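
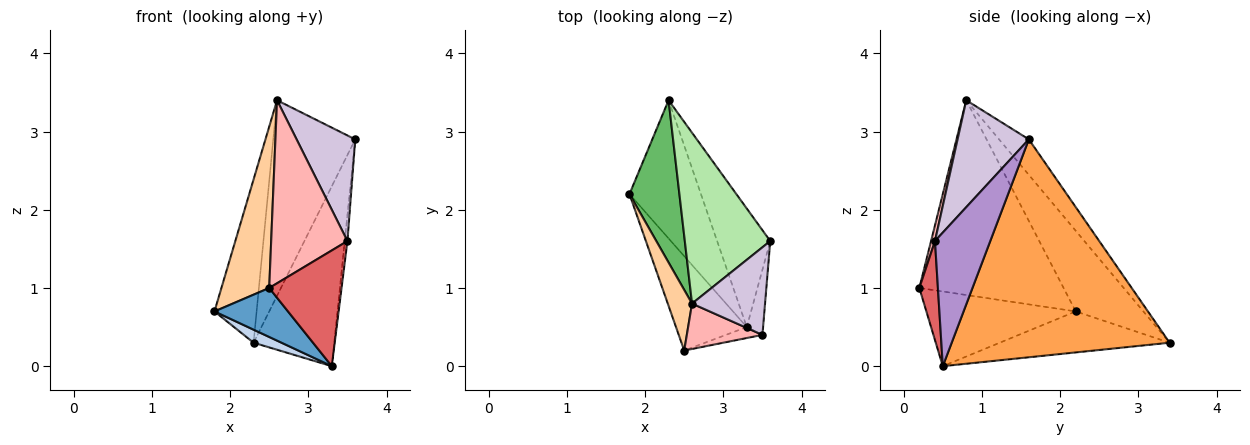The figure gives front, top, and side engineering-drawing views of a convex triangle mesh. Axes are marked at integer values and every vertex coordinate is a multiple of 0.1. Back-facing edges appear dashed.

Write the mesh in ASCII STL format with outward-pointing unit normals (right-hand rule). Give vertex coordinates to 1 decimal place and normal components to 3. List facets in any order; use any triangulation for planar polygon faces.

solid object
 facet normal -0.684 -0.336 -0.648
  outer loop
   vertex 3.3 0.5 0.0
   vertex 2.5 0.2 1.0
   vertex 1.8 2.2 0.7
  endloop
 endfacet
 facet normal -0.496 -0.082 -0.865
  outer loop
   vertex 2.3 3.4 0.3
   vertex 3.3 0.5 0.0
   vertex 1.8 2.2 0.7
  endloop
 endfacet
 facet normal 0.914 0.338 -0.223
  outer loop
   vertex 2.3 3.4 0.3
   vertex 3.6 1.6 2.9
   vertex 3.3 0.5 0.0
  endloop
 endfacet
 facet normal -0.943 -0.312 0.117
  outer loop
   vertex 2.6 0.8 3.4
   vertex 1.8 2.2 0.7
   vertex 2.5 0.2 1.0
  endloop
 endfacet
 facet normal -0.751 0.468 0.465
  outer loop
   vertex 2.6 0.8 3.4
   vertex 2.3 3.4 0.3
   vertex 1.8 2.2 0.7
  endloop
 endfacet
 facet normal -0.264 0.726 0.635
  outer loop
   vertex 2.6 0.8 3.4
   vertex 3.6 1.6 2.9
   vertex 2.3 3.4 0.3
  endloop
 endfacet
 facet normal 0.248 -0.965 -0.091
  outer loop
   vertex 3.5 0.4 1.6
   vertex 2.5 0.2 1.0
   vertex 3.3 0.5 0.0
  endloop
 endfacet
 facet normal 0.050 -0.969 0.240
  outer loop
   vertex 3.5 0.4 1.6
   vertex 2.6 0.8 3.4
   vertex 2.5 0.2 1.0
  endloop
 endfacet
 facet normal 0.991 0.048 -0.121
  outer loop
   vertex 3.5 0.4 1.6
   vertex 3.3 0.5 0.0
   vertex 3.6 1.6 2.9
  endloop
 endfacet
 facet normal 0.683 -0.562 0.466
  outer loop
   vertex 3.5 0.4 1.6
   vertex 3.6 1.6 2.9
   vertex 2.6 0.8 3.4
  endloop
 endfacet
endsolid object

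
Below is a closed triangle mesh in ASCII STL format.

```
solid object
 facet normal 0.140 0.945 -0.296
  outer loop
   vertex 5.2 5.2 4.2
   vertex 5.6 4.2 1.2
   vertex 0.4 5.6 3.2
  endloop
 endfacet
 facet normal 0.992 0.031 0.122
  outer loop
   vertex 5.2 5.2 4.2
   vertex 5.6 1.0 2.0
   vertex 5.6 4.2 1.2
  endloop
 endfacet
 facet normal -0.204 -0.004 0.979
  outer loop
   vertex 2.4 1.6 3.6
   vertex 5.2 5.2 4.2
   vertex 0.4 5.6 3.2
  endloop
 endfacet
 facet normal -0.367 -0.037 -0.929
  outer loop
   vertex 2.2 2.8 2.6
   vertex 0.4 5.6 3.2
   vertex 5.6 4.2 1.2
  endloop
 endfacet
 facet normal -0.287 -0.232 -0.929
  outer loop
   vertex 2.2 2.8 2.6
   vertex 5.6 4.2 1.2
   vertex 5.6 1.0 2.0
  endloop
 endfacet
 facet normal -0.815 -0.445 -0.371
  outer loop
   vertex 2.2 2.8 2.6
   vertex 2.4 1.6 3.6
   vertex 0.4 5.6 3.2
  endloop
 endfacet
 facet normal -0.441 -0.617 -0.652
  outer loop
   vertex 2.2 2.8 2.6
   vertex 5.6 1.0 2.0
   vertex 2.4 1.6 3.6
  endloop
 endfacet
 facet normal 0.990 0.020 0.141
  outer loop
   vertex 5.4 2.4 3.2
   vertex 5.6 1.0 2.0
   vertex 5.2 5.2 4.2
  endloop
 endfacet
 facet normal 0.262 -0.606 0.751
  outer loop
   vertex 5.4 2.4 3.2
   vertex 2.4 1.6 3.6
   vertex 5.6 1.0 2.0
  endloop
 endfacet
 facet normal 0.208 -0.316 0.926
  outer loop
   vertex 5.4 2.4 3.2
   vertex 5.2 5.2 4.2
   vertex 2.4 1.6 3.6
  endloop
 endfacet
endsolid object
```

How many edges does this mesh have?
15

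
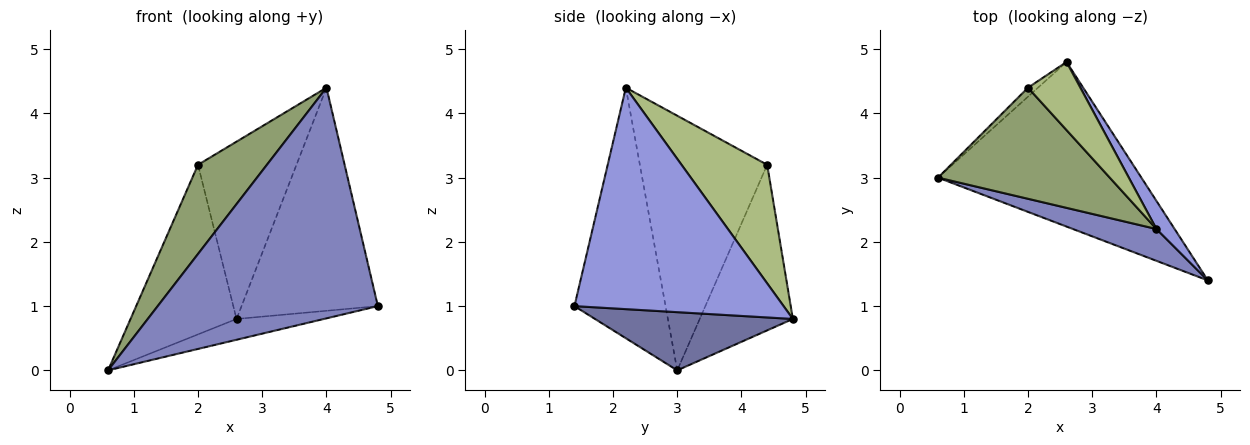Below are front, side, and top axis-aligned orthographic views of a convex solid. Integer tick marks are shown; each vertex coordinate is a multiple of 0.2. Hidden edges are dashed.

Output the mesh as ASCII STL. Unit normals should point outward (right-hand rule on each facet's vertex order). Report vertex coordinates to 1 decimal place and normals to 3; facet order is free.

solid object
 facet normal 0.273 0.121 -0.954
  outer loop
   vertex 2.6 4.8 0.8
   vertex 4.8 1.4 1.0
   vertex 0.6 3.0 0.0
  endloop
 endfacet
 facet normal -0.379 -0.917 0.126
  outer loop
   vertex 4.0 2.2 4.4
   vertex 0.6 3.0 0.0
   vertex 4.8 1.4 1.0
  endloop
 endfacet
 facet normal 0.836 0.545 0.068
  outer loop
   vertex 4.0 2.2 4.4
   vertex 4.8 1.4 1.0
   vertex 2.6 4.8 0.8
  endloop
 endfacet
 facet normal -0.660 0.751 -0.040
  outer loop
   vertex 2.0 4.4 3.2
   vertex 2.6 4.8 0.8
   vertex 0.6 3.0 0.0
  endloop
 endfacet
 facet normal -0.756 -0.409 0.510
  outer loop
   vertex 2.0 4.4 3.2
   vertex 0.6 3.0 0.0
   vertex 4.0 2.2 4.4
  endloop
 endfacet
 facet normal 0.630 0.725 0.278
  outer loop
   vertex 2.0 4.4 3.2
   vertex 4.0 2.2 4.4
   vertex 2.6 4.8 0.8
  endloop
 endfacet
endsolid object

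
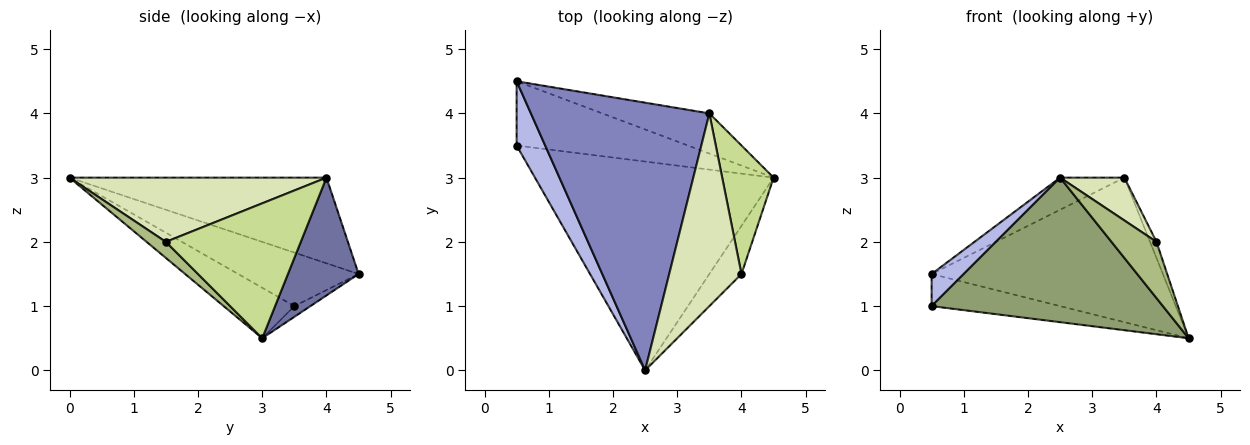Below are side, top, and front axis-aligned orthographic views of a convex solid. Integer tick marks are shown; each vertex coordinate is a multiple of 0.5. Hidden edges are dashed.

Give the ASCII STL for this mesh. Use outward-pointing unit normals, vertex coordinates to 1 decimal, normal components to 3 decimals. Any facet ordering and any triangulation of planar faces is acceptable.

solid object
 facet normal 0.282 0.924 -0.257
  outer loop
   vertex 3.5 4.0 3.0
   vertex 4.5 3.0 0.5
   vertex 0.5 4.5 1.5
  endloop
 endfacet
 facet normal -0.430 0.108 0.896
  outer loop
   vertex 3.5 4.0 3.0
   vertex 0.5 4.5 1.5
   vertex 2.5 0.0 3.0
  endloop
 endfacet
 facet normal -0.056 0.447 -0.893
  outer loop
   vertex 0.5 3.5 1.0
   vertex 0.5 4.5 1.5
   vertex 4.5 3.0 0.5
  endloop
 endfacet
 facet normal -0.859 -0.229 0.458
  outer loop
   vertex 0.5 3.5 1.0
   vertex 2.5 0.0 3.0
   vertex 0.5 4.5 1.5
  endloop
 endfacet
 facet normal -0.171 -0.561 -0.810
  outer loop
   vertex 0.5 3.5 1.0
   vertex 4.5 3.0 0.5
   vertex 2.5 0.0 3.0
  endloop
 endfacet
 facet normal 0.309 -0.722 -0.619
  outer loop
   vertex 4.0 1.5 2.0
   vertex 2.5 0.0 3.0
   vertex 4.5 3.0 0.5
  endloop
 endfacet
 facet normal 0.934 0.044 0.356
  outer loop
   vertex 4.0 1.5 2.0
   vertex 4.5 3.0 0.5
   vertex 3.5 4.0 3.0
  endloop
 endfacet
 facet normal 0.655 -0.164 0.737
  outer loop
   vertex 4.0 1.5 2.0
   vertex 3.5 4.0 3.0
   vertex 2.5 0.0 3.0
  endloop
 endfacet
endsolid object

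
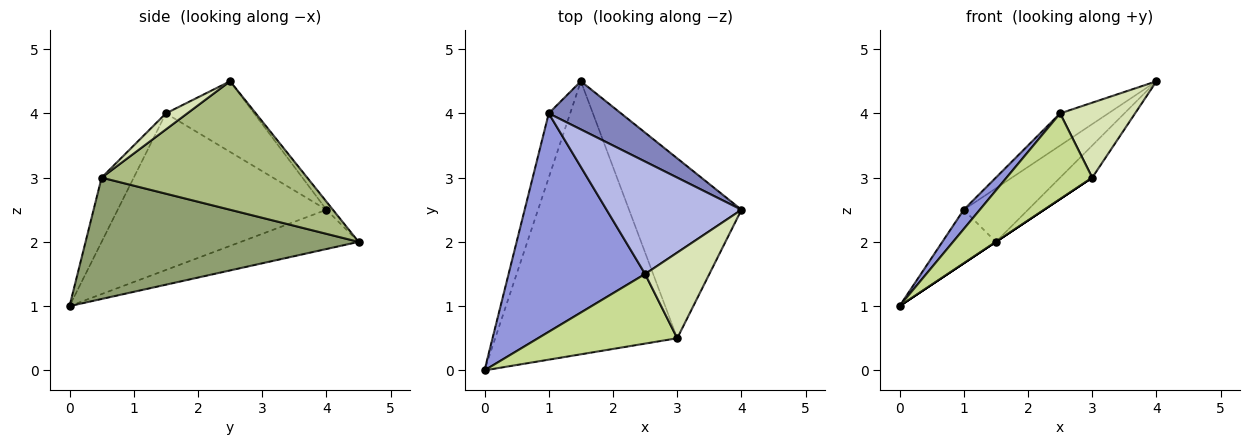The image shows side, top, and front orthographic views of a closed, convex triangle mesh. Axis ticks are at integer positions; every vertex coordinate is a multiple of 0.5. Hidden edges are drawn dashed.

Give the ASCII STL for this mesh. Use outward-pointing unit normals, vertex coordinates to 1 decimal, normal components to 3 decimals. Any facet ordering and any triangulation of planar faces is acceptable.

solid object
 facet normal -0.815 0.371 -0.445
  outer loop
   vertex 1.0 4.0 2.5
   vertex 1.5 4.5 2.0
   vertex 0.0 0.0 1.0
  endloop
 endfacet
 facet normal -0.074 0.741 0.667
  outer loop
   vertex 1.0 4.0 2.5
   vertex 4.0 2.5 4.5
   vertex 1.5 4.5 2.0
  endloop
 endfacet
 facet normal -0.753 -0.058 0.656
  outer loop
   vertex 2.5 1.5 4.0
   vertex 1.0 4.0 2.5
   vertex 0.0 0.0 1.0
  endloop
 endfacet
 facet normal -0.450 0.245 0.859
  outer loop
   vertex 2.5 1.5 4.0
   vertex 4.0 2.5 4.5
   vertex 1.0 4.0 2.5
  endloop
 endfacet
 facet normal 0.555 0.000 -0.832
  outer loop
   vertex 3.0 0.5 3.0
   vertex 0.0 0.0 1.0
   vertex 1.5 4.5 2.0
  endloop
 endfacet
 facet normal 0.747 0.117 -0.654
  outer loop
   vertex 3.0 0.5 3.0
   vertex 1.5 4.5 2.0
   vertex 4.0 2.5 4.5
  endloop
 endfacet
 facet normal -0.279 -0.745 0.605
  outer loop
   vertex 3.0 0.5 3.0
   vertex 2.5 1.5 4.0
   vertex 0.0 0.0 1.0
  endloop
 endfacet
 facet normal 0.185 -0.647 0.740
  outer loop
   vertex 3.0 0.5 3.0
   vertex 4.0 2.5 4.5
   vertex 2.5 1.5 4.0
  endloop
 endfacet
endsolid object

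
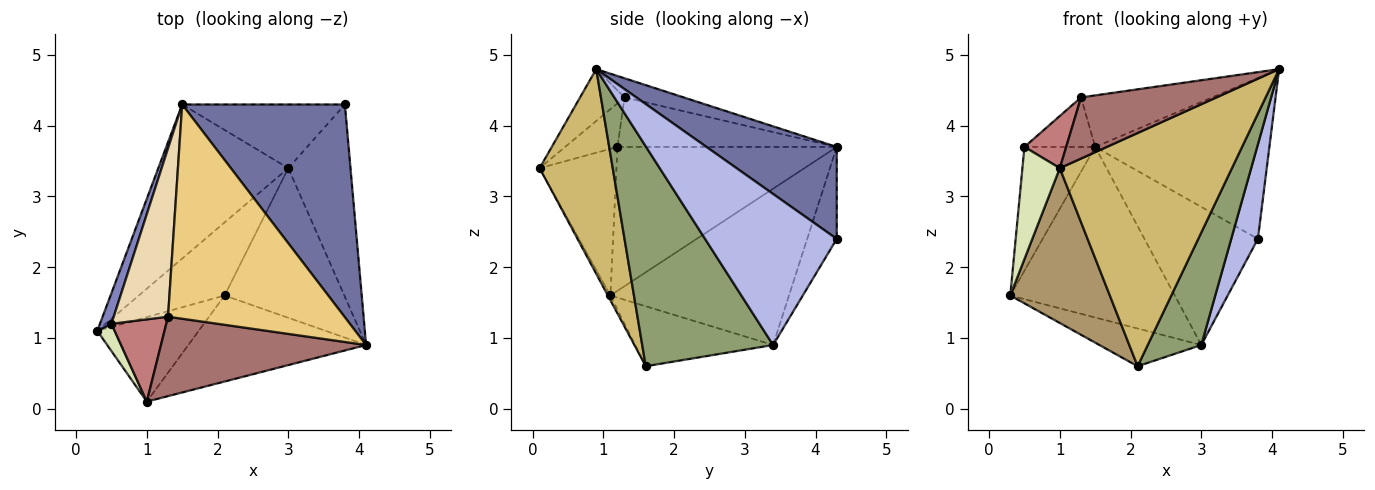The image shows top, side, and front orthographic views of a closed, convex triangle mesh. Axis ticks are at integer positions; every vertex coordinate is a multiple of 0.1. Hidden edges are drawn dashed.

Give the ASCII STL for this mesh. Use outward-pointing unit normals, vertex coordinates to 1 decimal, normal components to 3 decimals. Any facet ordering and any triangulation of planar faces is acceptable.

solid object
 facet normal 0.411 0.550 0.727
  outer loop
   vertex 1.5 4.3 3.7
   vertex 4.1 0.9 4.8
   vertex 3.8 4.3 2.4
  endloop
 endfacet
 facet normal -0.949 0.306 0.076
  outer loop
   vertex 0.5 1.2 3.7
   vertex 1.5 4.3 3.7
   vertex 0.3 1.1 1.6
  endloop
 endfacet
 facet normal -0.230 0.884 -0.407
  outer loop
   vertex 3.0 3.4 0.9
   vertex 1.5 4.3 3.7
   vertex 3.8 4.3 2.4
  endloop
 endfacet
 facet normal 0.909 -0.184 -0.374
  outer loop
   vertex 3.0 3.4 0.9
   vertex 3.8 4.3 2.4
   vertex 4.1 0.9 4.8
  endloop
 endfacet
 facet normal 0.827 -0.338 -0.450
  outer loop
   vertex 3.0 3.4 0.9
   vertex 4.1 0.9 4.8
   vertex 2.1 1.6 0.6
  endloop
 endfacet
 facet normal -0.528 0.390 -0.755
  outer loop
   vertex 3.0 3.4 0.9
   vertex 2.1 1.6 0.6
   vertex 0.3 1.1 1.6
  endloop
 endfacet
 facet normal -0.628 0.578 -0.522
  outer loop
   vertex 3.0 3.4 0.9
   vertex 0.3 1.1 1.6
   vertex 1.5 4.3 3.7
  endloop
 endfacet
 facet normal -0.894 -0.435 0.106
  outer loop
   vertex 1.0 0.1 3.4
   vertex 0.5 1.2 3.7
   vertex 0.3 1.1 1.6
  endloop
 endfacet
 facet normal -0.022 -0.878 -0.479
  outer loop
   vertex 1.0 0.1 3.4
   vertex 0.3 1.1 1.6
   vertex 2.1 1.6 0.6
  endloop
 endfacet
 facet normal 0.370 -0.872 -0.322
  outer loop
   vertex 1.0 0.1 3.4
   vertex 2.1 1.6 0.6
   vertex 4.1 0.9 4.8
  endloop
 endfacet
 facet normal -0.105 0.233 0.967
  outer loop
   vertex 1.3 1.3 4.4
   vertex 4.1 0.9 4.8
   vertex 1.5 4.3 3.7
  endloop
 endfacet
 facet normal -0.658 0.212 0.722
  outer loop
   vertex 1.3 1.3 4.4
   vertex 1.5 4.3 3.7
   vertex 0.5 1.2 3.7
  endloop
 endfacet
 facet normal -0.196 -0.598 0.777
  outer loop
   vertex 1.3 1.3 4.4
   vertex 1.0 0.1 3.4
   vertex 4.1 0.9 4.8
  endloop
 endfacet
 facet normal -0.558 -0.445 0.701
  outer loop
   vertex 1.3 1.3 4.4
   vertex 0.5 1.2 3.7
   vertex 1.0 0.1 3.4
  endloop
 endfacet
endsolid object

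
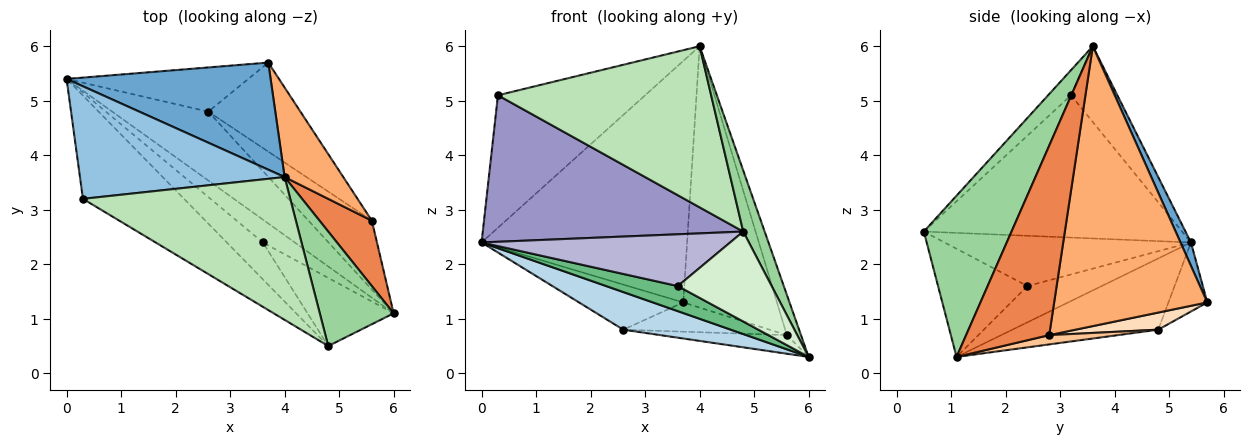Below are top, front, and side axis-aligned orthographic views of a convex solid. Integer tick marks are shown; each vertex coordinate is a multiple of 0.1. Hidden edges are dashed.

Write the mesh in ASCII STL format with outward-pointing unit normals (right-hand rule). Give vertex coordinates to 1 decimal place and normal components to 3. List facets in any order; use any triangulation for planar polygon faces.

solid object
 facet normal 0.046 0.913 0.405
  outer loop
   vertex 4.0 3.6 6.0
   vertex 3.7 5.7 1.3
   vertex 0.0 5.4 2.4
  endloop
 endfacet
 facet normal -0.233 0.741 0.630
  outer loop
   vertex 0.3 3.2 5.1
   vertex 4.0 3.6 6.0
   vertex 0.0 5.4 2.4
  endloop
 endfacet
 facet normal -0.545 -0.402 -0.736
  outer loop
   vertex 2.6 4.8 0.8
   vertex 6.0 1.1 0.3
   vertex 0.0 5.4 2.4
  endloop
 endfacet
 facet normal -0.257 0.690 -0.677
  outer loop
   vertex 2.6 4.8 0.8
   vertex 0.0 5.4 2.4
   vertex 3.7 5.7 1.3
  endloop
 endfacet
 facet normal 0.951 0.162 0.263
  outer loop
   vertex 5.6 2.8 0.7
   vertex 4.0 3.6 6.0
   vertex 6.0 1.1 0.3
  endloop
 endfacet
 facet normal 0.840 0.514 0.176
  outer loop
   vertex 5.6 2.8 0.7
   vertex 3.7 5.7 1.3
   vertex 4.0 3.6 6.0
  endloop
 endfacet
 facet normal 0.140 0.258 -0.956
  outer loop
   vertex 5.6 2.8 0.7
   vertex 6.0 1.1 0.3
   vertex 2.6 4.8 0.8
  endloop
 endfacet
 facet normal 0.174 0.307 -0.936
  outer loop
   vertex 5.6 2.8 0.7
   vertex 2.6 4.8 0.8
   vertex 3.7 5.7 1.3
  endloop
 endfacet
 facet normal -0.608 -0.586 -0.535
  outer loop
   vertex 3.6 2.4 1.6
   vertex 0.0 5.4 2.4
   vertex 6.0 1.1 0.3
  endloop
 endfacet
 facet normal 0.888 -0.217 0.407
  outer loop
   vertex 4.8 0.5 2.6
   vertex 6.0 1.1 0.3
   vertex 4.0 3.6 6.0
  endloop
 endfacet
 facet normal -0.080 -0.746 0.661
  outer loop
   vertex 4.8 0.5 2.6
   vertex 4.0 3.6 6.0
   vertex 0.3 3.2 5.1
  endloop
 endfacet
 facet normal -0.605 -0.635 -0.481
  outer loop
   vertex 4.8 0.5 2.6
   vertex 3.6 2.4 1.6
   vertex 6.0 1.1 0.3
  endloop
 endfacet
 facet normal -0.630 -0.635 -0.447
  outer loop
   vertex 4.8 0.5 2.6
   vertex 0.3 3.2 5.1
   vertex 0.0 5.4 2.4
  endloop
 endfacet
 facet normal -0.628 -0.634 -0.451
  outer loop
   vertex 4.8 0.5 2.6
   vertex 0.0 5.4 2.4
   vertex 3.6 2.4 1.6
  endloop
 endfacet
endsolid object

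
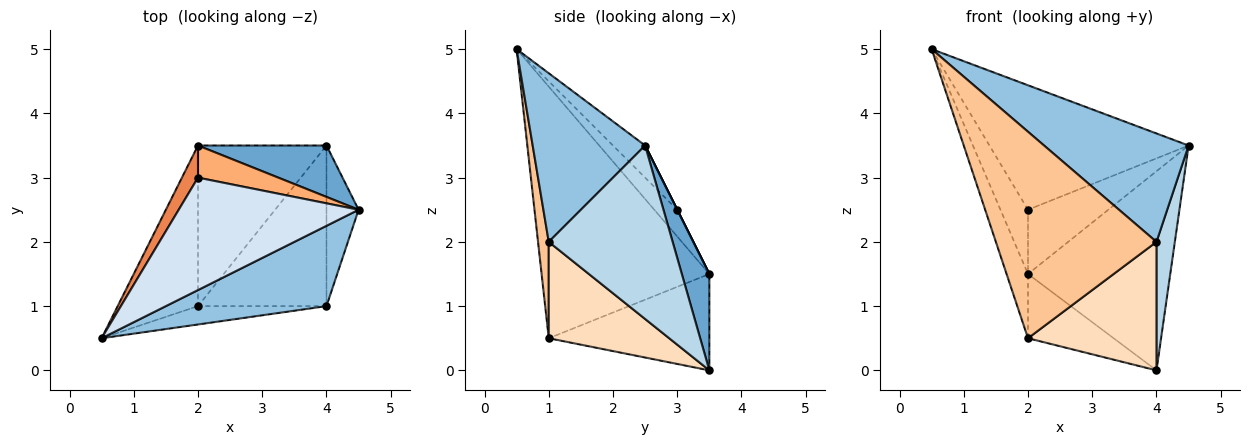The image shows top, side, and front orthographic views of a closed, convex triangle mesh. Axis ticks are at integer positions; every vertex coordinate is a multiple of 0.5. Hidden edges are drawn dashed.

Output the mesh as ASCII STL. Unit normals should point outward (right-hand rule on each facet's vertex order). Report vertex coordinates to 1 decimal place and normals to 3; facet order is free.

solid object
 facet normal 0.184 0.952 0.246
  outer loop
   vertex 4.0 3.5 0.0
   vertex 2.0 3.5 1.5
   vertex 4.5 2.5 3.5
  endloop
 endfacet
 facet normal 0.530 -0.681 0.505
  outer loop
   vertex 4.0 1.0 2.0
   vertex 4.5 2.5 3.5
   vertex 0.5 0.5 5.0
  endloop
 endfacet
 facet normal 0.973 -0.144 -0.180
  outer loop
   vertex 4.0 1.0 2.0
   vertex 4.0 3.5 0.0
   vertex 4.5 2.5 3.5
  endloop
 endfacet
 facet normal -0.119 0.737 0.666
  outer loop
   vertex 2.0 3.0 2.5
   vertex 0.5 0.5 5.0
   vertex 4.5 2.5 3.5
  endloop
 endfacet
 facet normal -0.598 0.717 0.359
  outer loop
   vertex 2.0 3.0 2.5
   vertex 2.0 3.5 1.5
   vertex 0.5 0.5 5.0
  endloop
 endfacet
 facet normal 0.000 0.894 0.447
  outer loop
   vertex 2.0 3.0 2.5
   vertex 4.5 2.5 3.5
   vertex 2.0 3.5 1.5
  endloop
 endfacet
 facet normal 0.066 -0.994 -0.088
  outer loop
   vertex 2.0 1.0 0.5
   vertex 4.0 1.0 2.0
   vertex 0.5 0.5 5.0
  endloop
 endfacet
 facet normal 0.505 -0.539 -0.674
  outer loop
   vertex 2.0 1.0 0.5
   vertex 4.0 3.5 0.0
   vertex 4.0 1.0 2.0
  endloop
 endfacet
 facet normal -0.946 0.121 -0.302
  outer loop
   vertex 2.0 1.0 0.5
   vertex 0.5 0.5 5.0
   vertex 2.0 3.5 1.5
  endloop
 endfacet
 facet normal -0.571 0.305 -0.762
  outer loop
   vertex 2.0 1.0 0.5
   vertex 2.0 3.5 1.5
   vertex 4.0 3.5 0.0
  endloop
 endfacet
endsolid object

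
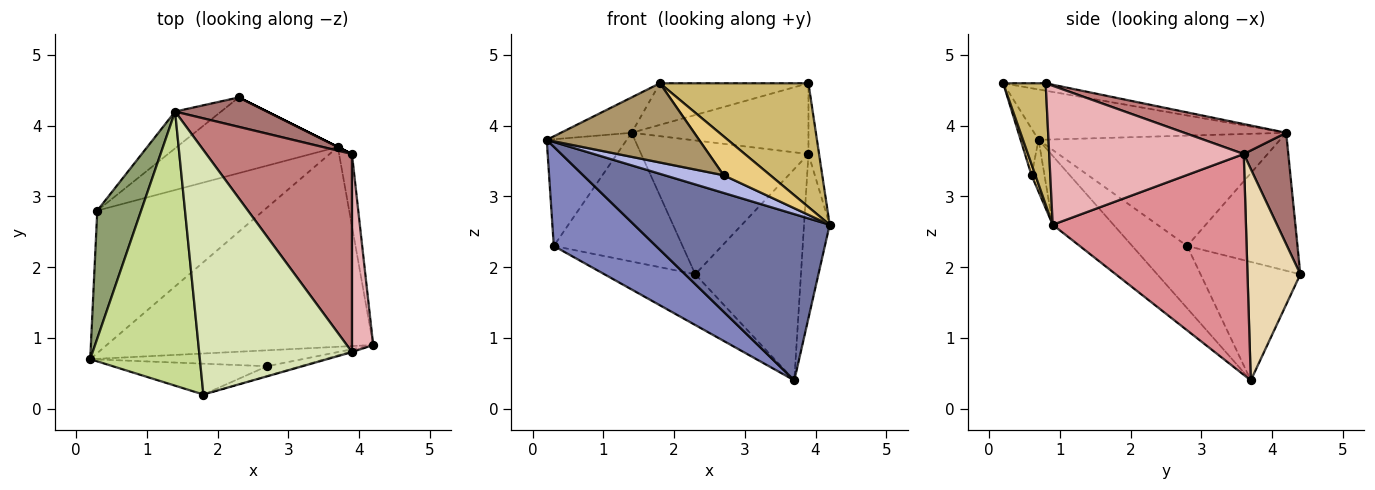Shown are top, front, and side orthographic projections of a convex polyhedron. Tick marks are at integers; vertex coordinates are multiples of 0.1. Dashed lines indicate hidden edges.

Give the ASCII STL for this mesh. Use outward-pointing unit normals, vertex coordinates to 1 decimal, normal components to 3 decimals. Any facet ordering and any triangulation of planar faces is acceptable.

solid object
 facet normal -0.195 -0.627 -0.754
  outer loop
   vertex 3.7 3.7 0.4
   vertex 4.2 0.9 2.6
   vertex 0.2 0.7 3.8
  endloop
 endfacet
 facet normal -0.294 -0.546 -0.784
  outer loop
   vertex 0.3 2.8 2.3
   vertex 3.7 3.7 0.4
   vertex 0.2 0.7 3.8
  endloop
 endfacet
 facet normal -0.522 0.475 -0.709
  outer loop
   vertex 0.3 2.8 2.3
   vertex 2.3 4.4 1.9
   vertex 3.7 3.7 0.4
  endloop
 endfacet
 facet normal -0.161 -0.734 -0.660
  outer loop
   vertex 2.7 0.6 3.3
   vertex 0.2 0.7 3.8
   vertex 4.2 0.9 2.6
  endloop
 endfacet
 facet normal -0.888 0.294 0.353
  outer loop
   vertex 1.4 4.2 3.9
   vertex 0.3 2.8 2.3
   vertex 0.2 0.7 3.8
  endloop
 endfacet
 facet normal -0.636 0.742 -0.212
  outer loop
   vertex 1.4 4.2 3.9
   vertex 2.3 4.4 1.9
   vertex 0.3 2.8 2.3
  endloop
 endfacet
 facet normal -0.415 0.116 0.902
  outer loop
   vertex 1.8 0.2 4.6
   vertex 1.4 4.2 3.9
   vertex 0.2 0.7 3.8
  endloop
 endfacet
 facet normal -0.048 0.168 0.985
  outer loop
   vertex 1.8 0.2 4.6
   vertex 3.9 0.8 4.6
   vertex 1.4 4.2 3.9
  endloop
 endfacet
 facet normal -0.109 -0.926 -0.361
  outer loop
   vertex 1.8 0.2 4.6
   vertex 0.2 0.7 3.8
   vertex 2.7 0.6 3.3
  endloop
 endfacet
 facet normal 0.275 -0.962 -0.007
  outer loop
   vertex 1.8 0.2 4.6
   vertex 4.2 0.9 2.6
   vertex 3.9 0.8 4.6
  endloop
 endfacet
 facet normal 0.081 -0.967 -0.242
  outer loop
   vertex 1.8 0.2 4.6
   vertex 2.7 0.6 3.3
   vertex 4.2 0.9 2.6
  endloop
 endfacet
 facet normal 0.447 0.894 0.000
  outer loop
   vertex 3.9 3.6 3.6
   vertex 3.7 3.7 0.4
   vertex 2.3 4.4 1.9
  endloop
 endfacet
 facet normal 0.252 0.945 0.208
  outer loop
   vertex 3.9 3.6 3.6
   vertex 2.3 4.4 1.9
   vertex 1.4 4.2 3.9
  endloop
 endfacet
 facet normal 0.190 0.330 0.925
  outer loop
   vertex 3.9 3.6 3.6
   vertex 1.4 4.2 3.9
   vertex 3.9 0.8 4.6
  endloop
 endfacet
 facet normal 0.990 0.131 -0.058
  outer loop
   vertex 3.9 3.6 3.6
   vertex 4.2 0.9 2.6
   vertex 3.7 3.7 0.4
  endloop
 endfacet
 facet normal 0.987 0.054 0.151
  outer loop
   vertex 3.9 3.6 3.6
   vertex 3.9 0.8 4.6
   vertex 4.2 0.9 2.6
  endloop
 endfacet
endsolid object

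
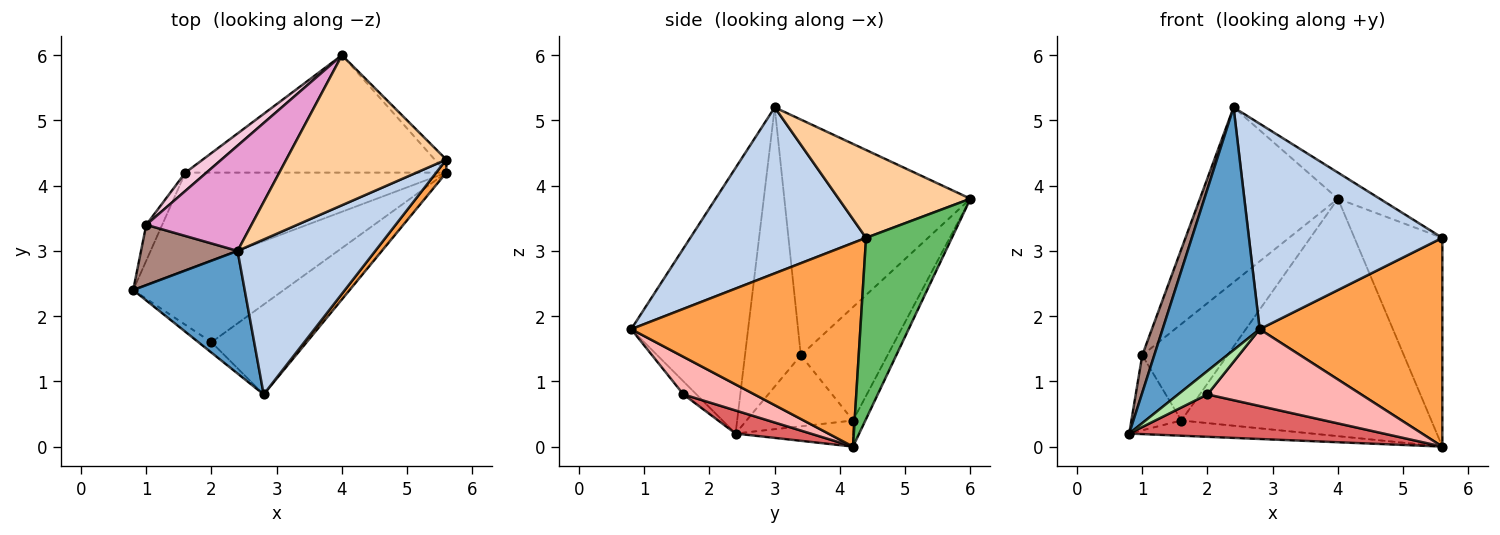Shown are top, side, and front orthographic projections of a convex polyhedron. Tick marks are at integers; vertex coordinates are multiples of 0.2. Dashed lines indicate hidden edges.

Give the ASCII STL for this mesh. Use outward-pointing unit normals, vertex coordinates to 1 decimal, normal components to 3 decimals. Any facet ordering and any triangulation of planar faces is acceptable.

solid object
 facet normal -0.732 -0.608 0.307
  outer loop
   vertex 2.4 3.0 5.2
   vertex 0.8 2.4 0.2
   vertex 2.8 0.8 1.8
  endloop
 endfacet
 facet normal 0.587 -0.646 0.487
  outer loop
   vertex 2.4 3.0 5.2
   vertex 2.8 0.8 1.8
   vertex 5.6 4.4 3.2
  endloop
 endfacet
 facet normal 0.781 -0.623 0.039
  outer loop
   vertex 5.6 4.2 0.0
   vertex 5.6 4.4 3.2
   vertex 2.8 0.8 1.8
  endloop
 endfacet
 facet normal 0.476 0.151 0.867
  outer loop
   vertex 4.0 6.0 3.8
   vertex 2.4 3.0 5.2
   vertex 5.6 4.4 3.2
  endloop
 endfacet
 facet normal 0.698 0.715 -0.045
  outer loop
   vertex 4.0 6.0 3.8
   vertex 5.6 4.4 3.2
   vertex 5.6 4.2 0.0
  endloop
 endfacet
 facet normal -0.376 -0.847 -0.376
  outer loop
   vertex 2.0 1.6 0.8
   vertex 2.8 0.8 1.8
   vertex 0.8 2.4 0.2
  endloop
 endfacet
 facet normal 0.135 -0.457 -0.879
  outer loop
   vertex 2.0 1.6 0.8
   vertex 0.8 2.4 0.2
   vertex 5.6 4.2 0.0
  endloop
 endfacet
 facet normal 0.288 -0.622 -0.728
  outer loop
   vertex 2.0 1.6 0.8
   vertex 5.6 4.2 0.0
   vertex 2.8 0.8 1.8
  endloop
 endfacet
 facet normal -0.098 0.153 -0.983
  outer loop
   vertex 1.6 4.2 0.4
   vertex 5.6 4.2 0.0
   vertex 0.8 2.4 0.2
  endloop
 endfacet
 facet normal -0.044 0.896 -0.443
  outer loop
   vertex 1.6 4.2 0.4
   vertex 4.0 6.0 3.8
   vertex 5.6 4.2 0.0
  endloop
 endfacet
 facet normal -0.926 -0.199 0.320
  outer loop
   vertex 1.0 3.4 1.4
   vertex 0.8 2.4 0.2
   vertex 2.4 3.0 5.2
  endloop
 endfacet
 facet normal -0.887 0.416 -0.199
  outer loop
   vertex 1.0 3.4 1.4
   vertex 1.6 4.2 0.4
   vertex 0.8 2.4 0.2
  endloop
 endfacet
 facet normal -0.756 0.561 0.338
  outer loop
   vertex 1.0 3.4 1.4
   vertex 2.4 3.0 5.2
   vertex 4.0 6.0 3.8
  endloop
 endfacet
 facet normal -0.707 0.695 0.131
  outer loop
   vertex 1.0 3.4 1.4
   vertex 4.0 6.0 3.8
   vertex 1.6 4.2 0.4
  endloop
 endfacet
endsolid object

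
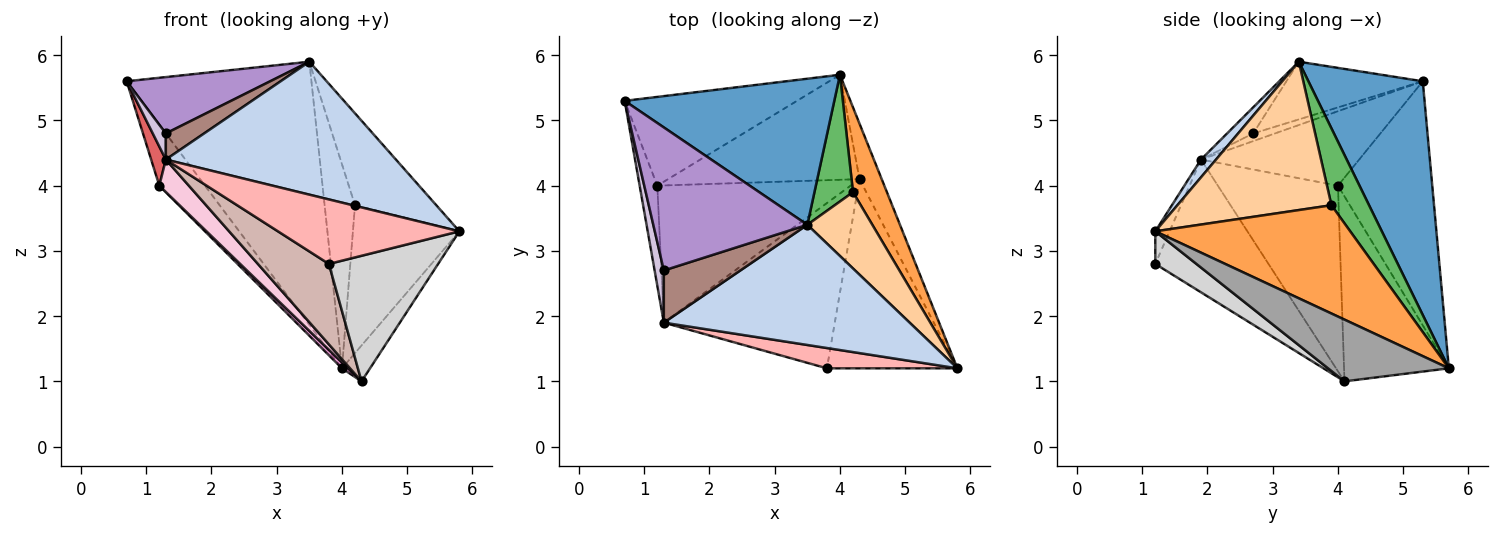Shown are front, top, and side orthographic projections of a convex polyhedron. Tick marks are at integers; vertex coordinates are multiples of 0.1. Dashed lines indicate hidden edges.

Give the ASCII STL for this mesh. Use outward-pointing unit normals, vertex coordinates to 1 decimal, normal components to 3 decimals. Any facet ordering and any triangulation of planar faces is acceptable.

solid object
 facet normal 0.476 0.769 0.427
  outer loop
   vertex 3.5 3.4 5.9
   vertex 4.0 5.7 1.2
   vertex 0.7 5.3 5.6
  endloop
 endfacet
 facet normal 0.048 -0.741 0.670
  outer loop
   vertex 1.3 1.9 4.4
   vertex 5.8 1.2 3.3
   vertex 3.5 3.4 5.9
  endloop
 endfacet
 facet normal 0.846 0.462 0.265
  outer loop
   vertex 4.2 3.9 3.7
   vertex 5.8 1.2 3.3
   vertex 4.0 5.7 1.2
  endloop
 endfacet
 facet normal 0.825 0.435 0.361
  outer loop
   vertex 4.2 3.9 3.7
   vertex 3.5 3.4 5.9
   vertex 5.8 1.2 3.3
  endloop
 endfacet
 facet normal 0.725 0.586 0.364
  outer loop
   vertex 4.2 3.9 3.7
   vertex 4.0 5.7 1.2
   vertex 3.5 3.4 5.9
  endloop
 endfacet
 facet normal -0.760 0.368 -0.536
  outer loop
   vertex 1.2 4.0 4.0
   vertex 0.7 5.3 5.6
   vertex 4.0 5.7 1.2
  endloop
 endfacet
 facet normal -0.969 -0.090 -0.230
  outer loop
   vertex 1.2 4.0 4.0
   vertex 1.3 1.9 4.4
   vertex 0.7 5.3 5.6
  endloop
 endfacet
 facet normal -0.075 -0.951 0.299
  outer loop
   vertex 3.8 1.2 2.8
   vertex 5.8 1.2 3.3
   vertex 1.3 1.9 4.4
  endloop
 endfacet
 facet normal -0.329 -0.346 0.879
  outer loop
   vertex 1.3 2.7 4.8
   vertex 3.5 3.4 5.9
   vertex 0.7 5.3 5.6
  endloop
 endfacet
 facet normal -0.598 -0.359 0.717
  outer loop
   vertex 1.3 2.7 4.8
   vertex 0.7 5.3 5.6
   vertex 1.3 1.9 4.4
  endloop
 endfacet
 facet normal -0.292 -0.428 0.856
  outer loop
   vertex 1.3 2.7 4.8
   vertex 1.3 1.9 4.4
   vertex 3.5 3.4 5.9
  endloop
 endfacet
 facet normal -0.572 -0.359 -0.737
  outer loop
   vertex 4.3 4.1 1.0
   vertex 3.8 1.2 2.8
   vertex 1.3 1.9 4.4
  endloop
 endfacet
 facet normal -0.694 -0.040 -0.719
  outer loop
   vertex 4.3 4.1 1.0
   vertex 1.2 4.0 4.0
   vertex 4.0 5.7 1.2
  endloop
 endfacet
 facet normal -0.683 -0.168 -0.711
  outer loop
   vertex 4.3 4.1 1.0
   vertex 1.3 1.9 4.4
   vertex 1.2 4.0 4.0
  endloop
 endfacet
 facet normal 0.919 0.214 -0.330
  outer loop
   vertex 4.3 4.1 1.0
   vertex 4.0 5.7 1.2
   vertex 5.8 1.2 3.3
  endloop
 endfacet
 facet normal 0.204 -0.541 -0.816
  outer loop
   vertex 4.3 4.1 1.0
   vertex 5.8 1.2 3.3
   vertex 3.8 1.2 2.8
  endloop
 endfacet
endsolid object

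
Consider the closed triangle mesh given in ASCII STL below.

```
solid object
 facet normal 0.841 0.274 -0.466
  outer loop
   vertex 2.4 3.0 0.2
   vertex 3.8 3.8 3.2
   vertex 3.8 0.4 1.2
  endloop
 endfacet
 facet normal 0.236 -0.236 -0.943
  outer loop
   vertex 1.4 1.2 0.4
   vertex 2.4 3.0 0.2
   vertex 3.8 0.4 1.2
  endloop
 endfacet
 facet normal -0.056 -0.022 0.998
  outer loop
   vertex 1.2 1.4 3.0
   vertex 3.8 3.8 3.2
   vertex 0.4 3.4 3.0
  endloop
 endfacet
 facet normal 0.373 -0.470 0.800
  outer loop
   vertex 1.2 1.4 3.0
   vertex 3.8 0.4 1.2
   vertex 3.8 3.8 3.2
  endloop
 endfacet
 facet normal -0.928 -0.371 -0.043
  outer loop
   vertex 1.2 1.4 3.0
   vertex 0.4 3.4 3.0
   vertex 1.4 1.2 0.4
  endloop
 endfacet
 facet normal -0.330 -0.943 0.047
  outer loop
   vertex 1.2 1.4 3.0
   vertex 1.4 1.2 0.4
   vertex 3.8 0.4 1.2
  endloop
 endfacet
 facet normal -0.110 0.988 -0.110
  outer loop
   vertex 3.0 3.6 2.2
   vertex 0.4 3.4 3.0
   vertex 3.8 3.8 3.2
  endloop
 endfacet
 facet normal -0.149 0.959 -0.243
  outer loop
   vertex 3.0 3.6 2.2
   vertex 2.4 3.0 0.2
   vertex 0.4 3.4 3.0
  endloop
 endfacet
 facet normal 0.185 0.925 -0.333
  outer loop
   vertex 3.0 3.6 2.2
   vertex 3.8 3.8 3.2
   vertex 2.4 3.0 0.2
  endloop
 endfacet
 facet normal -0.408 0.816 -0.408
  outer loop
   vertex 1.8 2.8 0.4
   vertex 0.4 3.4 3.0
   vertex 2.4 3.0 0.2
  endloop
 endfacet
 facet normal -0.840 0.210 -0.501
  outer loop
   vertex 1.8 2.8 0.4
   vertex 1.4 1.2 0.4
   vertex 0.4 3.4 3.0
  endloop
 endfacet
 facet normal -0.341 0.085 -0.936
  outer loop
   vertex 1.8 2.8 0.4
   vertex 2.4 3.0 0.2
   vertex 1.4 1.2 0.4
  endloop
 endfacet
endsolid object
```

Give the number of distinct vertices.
8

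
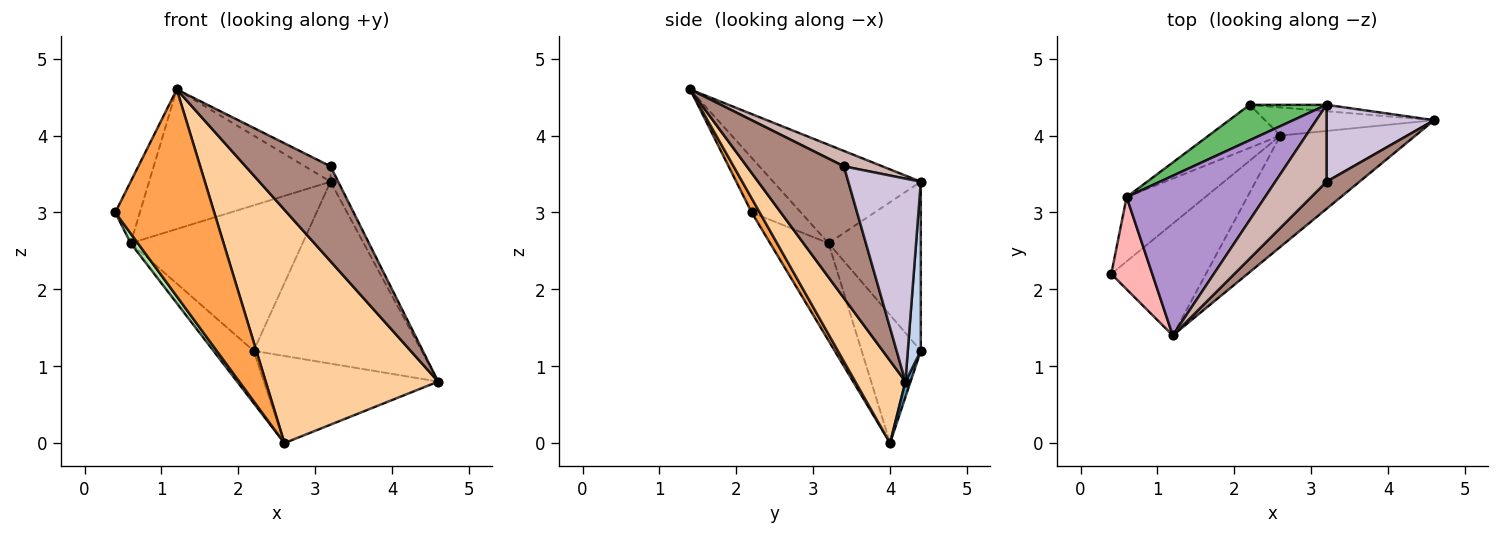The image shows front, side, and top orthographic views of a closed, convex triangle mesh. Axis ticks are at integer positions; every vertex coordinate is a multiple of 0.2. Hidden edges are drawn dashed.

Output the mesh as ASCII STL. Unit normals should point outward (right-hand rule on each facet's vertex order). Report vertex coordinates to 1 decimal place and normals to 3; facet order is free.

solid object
 facet normal 0.028 0.951 -0.308
  outer loop
   vertex 2.6 4.0 0.0
   vertex 2.2 4.4 1.2
   vertex 4.6 4.2 0.8
  endloop
 endfacet
 facet normal 0.077 0.996 -0.035
  outer loop
   vertex 3.2 4.4 3.4
   vertex 4.6 4.2 0.8
   vertex 2.2 4.4 1.2
  endloop
 endfacet
 facet normal 0.071 -0.877 -0.474
  outer loop
   vertex 1.2 1.4 4.6
   vertex 0.4 2.2 3.0
   vertex 2.6 4.0 0.0
  endloop
 endfacet
 facet normal 0.254 -0.873 -0.416
  outer loop
   vertex 1.2 1.4 4.6
   vertex 2.6 4.0 0.0
   vertex 4.6 4.2 0.8
  endloop
 endfacet
 facet normal -0.462 0.861 0.210
  outer loop
   vertex 0.6 3.2 2.6
   vertex 3.2 4.4 3.4
   vertex 2.2 4.4 1.2
  endloop
 endfacet
 facet normal -0.775 -0.095 -0.625
  outer loop
   vertex 0.6 3.2 2.6
   vertex 2.6 4.0 0.0
   vertex 0.4 2.2 3.0
  endloop
 endfacet
 facet normal -0.750 0.510 -0.420
  outer loop
   vertex 0.6 3.2 2.6
   vertex 2.2 4.4 1.2
   vertex 2.6 4.0 0.0
  endloop
 endfacet
 facet normal -0.743 0.371 0.557
  outer loop
   vertex 0.6 3.2 2.6
   vertex 0.4 2.2 3.0
   vertex 1.2 1.4 4.6
  endloop
 endfacet
 facet normal -0.472 0.580 0.664
  outer loop
   vertex 0.6 3.2 2.6
   vertex 1.2 1.4 4.6
   vertex 3.2 4.4 3.4
  endloop
 endfacet
 facet normal 0.880 0.093 0.466
  outer loop
   vertex 3.2 3.4 3.6
   vertex 4.6 4.2 0.8
   vertex 3.2 4.4 3.4
  endloop
 endfacet
 facet normal 0.740 -0.647 0.185
  outer loop
   vertex 3.2 3.4 3.6
   vertex 1.2 1.4 4.6
   vertex 4.6 4.2 0.8
  endloop
 endfacet
 facet normal 0.282 0.188 0.941
  outer loop
   vertex 3.2 3.4 3.6
   vertex 3.2 4.4 3.4
   vertex 1.2 1.4 4.6
  endloop
 endfacet
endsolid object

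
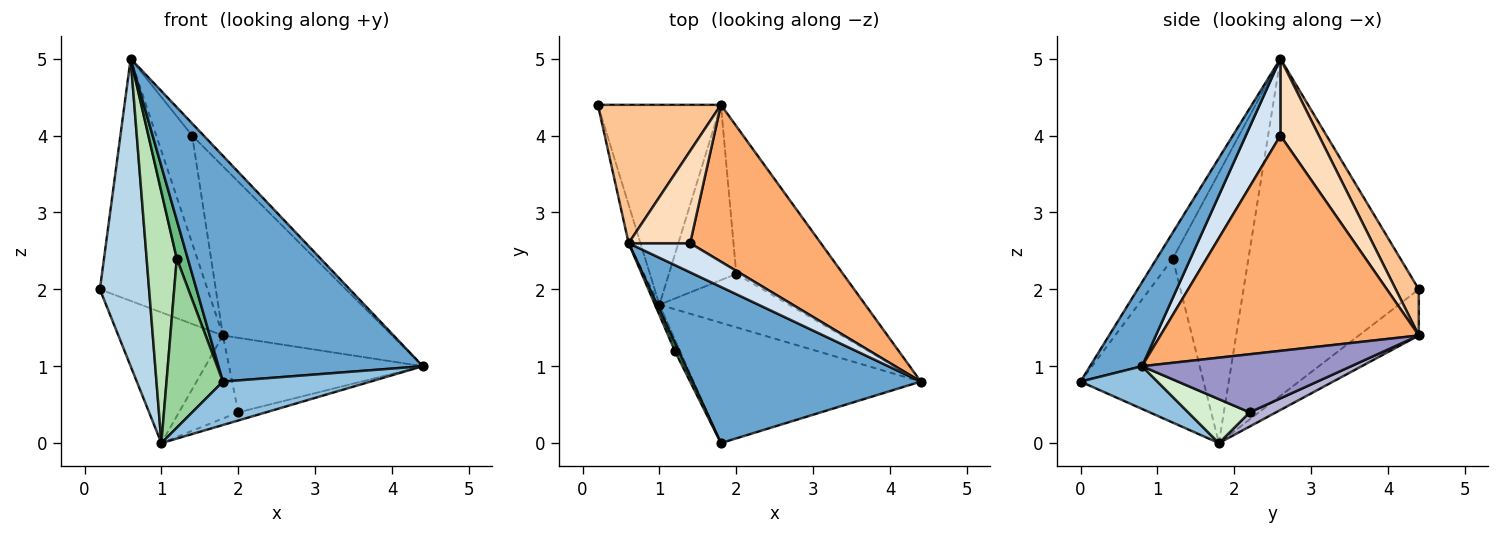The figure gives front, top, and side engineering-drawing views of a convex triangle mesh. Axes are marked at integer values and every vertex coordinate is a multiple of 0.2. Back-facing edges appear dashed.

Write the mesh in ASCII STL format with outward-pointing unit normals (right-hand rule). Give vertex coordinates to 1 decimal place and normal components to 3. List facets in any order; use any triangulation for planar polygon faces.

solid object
 facet normal 0.205 -0.805 0.557
  outer loop
   vertex 0.6 2.6 5.0
   vertex 1.8 0.0 0.8
   vertex 4.4 0.8 1.0
  endloop
 endfacet
 facet normal 0.174 -0.334 -0.926
  outer loop
   vertex 1.0 1.8 0.0
   vertex 4.4 0.8 1.0
   vertex 1.8 0.0 0.8
  endloop
 endfacet
 facet normal -0.962 -0.270 -0.034
  outer loop
   vertex 1.0 1.8 0.0
   vertex 0.6 2.6 5.0
   vertex 0.2 4.4 2.0
  endloop
 endfacet
 facet normal 0.756 0.252 0.605
  outer loop
   vertex 1.4 2.6 4.0
   vertex 0.6 2.6 5.0
   vertex 4.4 0.8 1.0
  endloop
 endfacet
 facet normal -0.299 0.522 -0.799
  outer loop
   vertex 1.8 4.4 1.4
   vertex 1.0 1.8 0.0
   vertex 0.2 4.4 2.0
  endloop
 endfacet
 facet normal 0.746 0.488 0.453
  outer loop
   vertex 1.8 4.4 1.4
   vertex 1.4 2.6 4.0
   vertex 4.4 0.8 1.0
  endloop
 endfacet
 facet normal 0.183 0.854 0.488
  outer loop
   vertex 1.8 4.4 1.4
   vertex 0.2 4.4 2.0
   vertex 0.6 2.6 5.0
  endloop
 endfacet
 facet normal 0.631 0.589 0.505
  outer loop
   vertex 1.8 4.4 1.4
   vertex 0.6 2.6 5.0
   vertex 1.4 2.6 4.0
  endloop
 endfacet
 facet normal -0.821 -0.560 0.112
  outer loop
   vertex 1.2 1.2 2.4
   vertex 1.8 0.0 0.8
   vertex 0.6 2.6 5.0
  endloop
 endfacet
 facet normal -0.909 -0.416 -0.028
  outer loop
   vertex 1.2 1.2 2.4
   vertex 1.0 1.8 0.0
   vertex 1.8 0.0 0.8
  endloop
 endfacet
 facet normal -0.929 -0.370 -0.015
  outer loop
   vertex 1.2 1.2 2.4
   vertex 0.6 2.6 5.0
   vertex 1.0 1.8 0.0
  endloop
 endfacet
 facet normal 0.318 0.143 -0.937
  outer loop
   vertex 2.0 2.2 0.4
   vertex 4.4 0.8 1.0
   vertex 1.0 1.8 0.0
  endloop
 endfacet
 facet normal 0.437 0.405 -0.803
  outer loop
   vertex 2.0 2.2 0.4
   vertex 1.8 4.4 1.4
   vertex 4.4 0.8 1.0
  endloop
 endfacet
 facet normal 0.187 0.421 -0.888
  outer loop
   vertex 2.0 2.2 0.4
   vertex 1.0 1.8 0.0
   vertex 1.8 4.4 1.4
  endloop
 endfacet
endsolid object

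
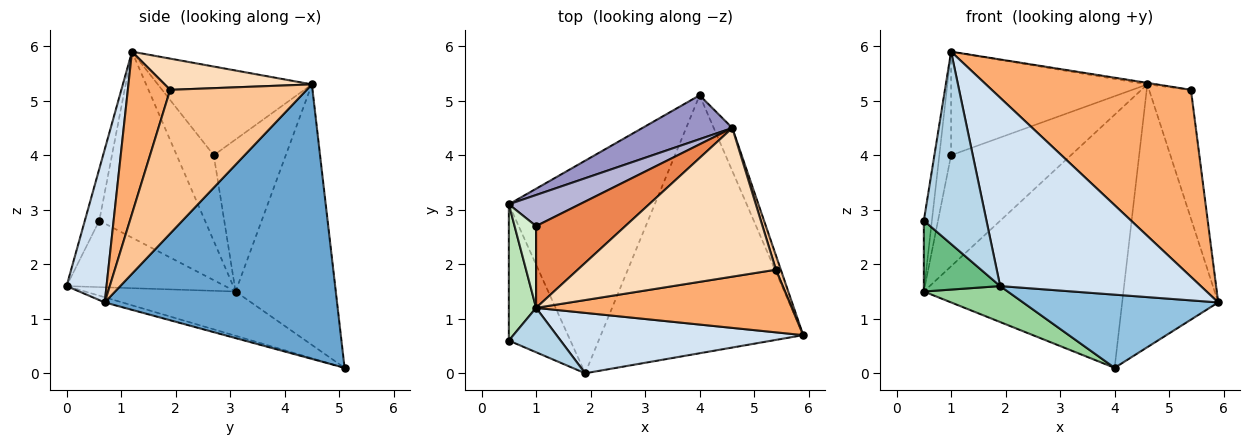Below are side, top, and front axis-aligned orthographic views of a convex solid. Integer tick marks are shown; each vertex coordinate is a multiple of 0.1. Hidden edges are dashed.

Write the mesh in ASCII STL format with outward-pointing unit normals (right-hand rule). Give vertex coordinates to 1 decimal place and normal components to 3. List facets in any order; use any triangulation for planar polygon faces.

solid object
 facet normal 0.922 0.381 -0.062
  outer loop
   vertex 4.6 4.5 5.3
   vertex 5.9 0.7 1.3
   vertex 4.0 5.1 0.1
  endloop
 endfacet
 facet normal -0.024 -0.273 -0.962
  outer loop
   vertex 1.9 0.0 1.6
   vertex 4.0 5.1 0.1
   vertex 5.9 0.7 1.3
  endloop
 endfacet
 facet normal -0.219 -0.951 0.219
  outer loop
   vertex 1.9 0.0 1.6
   vertex 1.0 1.2 5.9
   vertex 0.5 0.6 2.8
  endloop
 endfacet
 facet normal 0.186 -0.936 0.300
  outer loop
   vertex 1.9 0.0 1.6
   vertex 5.9 0.7 1.3
   vertex 1.0 1.2 5.9
  endloop
 endfacet
 facet normal -0.525 0.668 0.528
  outer loop
   vertex 1.0 2.7 4.0
   vertex 1.0 1.2 5.9
   vertex 4.6 4.5 5.3
  endloop
 endfacet
 facet normal 0.197 -0.930 0.311
  outer loop
   vertex 5.4 1.9 5.2
   vertex 1.0 1.2 5.9
   vertex 5.9 0.7 1.3
  endloop
 endfacet
 facet normal 0.956 0.293 0.032
  outer loop
   vertex 5.4 1.9 5.2
   vertex 5.9 0.7 1.3
   vertex 4.6 4.5 5.3
  endloop
 endfacet
 facet normal 0.156 0.010 0.988
  outer loop
   vertex 5.4 1.9 5.2
   vertex 4.6 4.5 5.3
   vertex 1.0 1.2 5.9
  endloop
 endfacet
 facet normal -0.692 -0.333 -0.641
  outer loop
   vertex 0.5 3.1 1.5
   vertex 1.9 0.0 1.6
   vertex 0.5 0.6 2.8
  endloop
 endfacet
 facet normal -0.287 -0.160 -0.945
  outer loop
   vertex 0.5 3.1 1.5
   vertex 4.0 5.1 0.1
   vertex 1.9 0.0 1.6
  endloop
 endfacet
 facet normal -0.987 0.075 0.145
  outer loop
   vertex 0.5 3.1 1.5
   vertex 0.5 0.6 2.8
   vertex 1.0 1.2 5.9
  endloop
 endfacet
 facet normal -0.927 0.295 0.233
  outer loop
   vertex 0.5 3.1 1.5
   vertex 1.0 1.2 5.9
   vertex 1.0 2.7 4.0
  endloop
 endfacet
 facet normal -0.443 0.883 0.153
  outer loop
   vertex 0.5 3.1 1.5
   vertex 4.6 4.5 5.3
   vertex 4.0 5.1 0.1
  endloop
 endfacet
 facet normal -0.501 0.833 0.234
  outer loop
   vertex 0.5 3.1 1.5
   vertex 1.0 2.7 4.0
   vertex 4.6 4.5 5.3
  endloop
 endfacet
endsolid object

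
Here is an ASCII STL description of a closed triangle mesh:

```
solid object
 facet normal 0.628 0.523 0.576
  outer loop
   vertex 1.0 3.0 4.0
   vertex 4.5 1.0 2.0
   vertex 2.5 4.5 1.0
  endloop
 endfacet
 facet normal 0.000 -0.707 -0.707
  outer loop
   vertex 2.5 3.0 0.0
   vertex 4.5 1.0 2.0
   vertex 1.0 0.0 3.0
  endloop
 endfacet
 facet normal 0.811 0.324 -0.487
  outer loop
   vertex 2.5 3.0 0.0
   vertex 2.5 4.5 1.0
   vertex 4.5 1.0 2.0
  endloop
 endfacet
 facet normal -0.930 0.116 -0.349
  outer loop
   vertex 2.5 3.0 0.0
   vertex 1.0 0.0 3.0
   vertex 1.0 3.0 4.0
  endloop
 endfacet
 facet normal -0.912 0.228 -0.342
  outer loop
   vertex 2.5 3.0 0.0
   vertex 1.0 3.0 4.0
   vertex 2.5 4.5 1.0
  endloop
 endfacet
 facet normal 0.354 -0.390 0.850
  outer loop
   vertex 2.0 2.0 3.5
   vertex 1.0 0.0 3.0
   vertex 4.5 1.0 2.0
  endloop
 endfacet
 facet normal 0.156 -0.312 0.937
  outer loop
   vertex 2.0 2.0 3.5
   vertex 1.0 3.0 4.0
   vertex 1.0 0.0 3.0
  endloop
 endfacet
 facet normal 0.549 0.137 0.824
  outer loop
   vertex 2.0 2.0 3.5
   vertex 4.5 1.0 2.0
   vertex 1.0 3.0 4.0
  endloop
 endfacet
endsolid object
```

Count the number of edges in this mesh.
12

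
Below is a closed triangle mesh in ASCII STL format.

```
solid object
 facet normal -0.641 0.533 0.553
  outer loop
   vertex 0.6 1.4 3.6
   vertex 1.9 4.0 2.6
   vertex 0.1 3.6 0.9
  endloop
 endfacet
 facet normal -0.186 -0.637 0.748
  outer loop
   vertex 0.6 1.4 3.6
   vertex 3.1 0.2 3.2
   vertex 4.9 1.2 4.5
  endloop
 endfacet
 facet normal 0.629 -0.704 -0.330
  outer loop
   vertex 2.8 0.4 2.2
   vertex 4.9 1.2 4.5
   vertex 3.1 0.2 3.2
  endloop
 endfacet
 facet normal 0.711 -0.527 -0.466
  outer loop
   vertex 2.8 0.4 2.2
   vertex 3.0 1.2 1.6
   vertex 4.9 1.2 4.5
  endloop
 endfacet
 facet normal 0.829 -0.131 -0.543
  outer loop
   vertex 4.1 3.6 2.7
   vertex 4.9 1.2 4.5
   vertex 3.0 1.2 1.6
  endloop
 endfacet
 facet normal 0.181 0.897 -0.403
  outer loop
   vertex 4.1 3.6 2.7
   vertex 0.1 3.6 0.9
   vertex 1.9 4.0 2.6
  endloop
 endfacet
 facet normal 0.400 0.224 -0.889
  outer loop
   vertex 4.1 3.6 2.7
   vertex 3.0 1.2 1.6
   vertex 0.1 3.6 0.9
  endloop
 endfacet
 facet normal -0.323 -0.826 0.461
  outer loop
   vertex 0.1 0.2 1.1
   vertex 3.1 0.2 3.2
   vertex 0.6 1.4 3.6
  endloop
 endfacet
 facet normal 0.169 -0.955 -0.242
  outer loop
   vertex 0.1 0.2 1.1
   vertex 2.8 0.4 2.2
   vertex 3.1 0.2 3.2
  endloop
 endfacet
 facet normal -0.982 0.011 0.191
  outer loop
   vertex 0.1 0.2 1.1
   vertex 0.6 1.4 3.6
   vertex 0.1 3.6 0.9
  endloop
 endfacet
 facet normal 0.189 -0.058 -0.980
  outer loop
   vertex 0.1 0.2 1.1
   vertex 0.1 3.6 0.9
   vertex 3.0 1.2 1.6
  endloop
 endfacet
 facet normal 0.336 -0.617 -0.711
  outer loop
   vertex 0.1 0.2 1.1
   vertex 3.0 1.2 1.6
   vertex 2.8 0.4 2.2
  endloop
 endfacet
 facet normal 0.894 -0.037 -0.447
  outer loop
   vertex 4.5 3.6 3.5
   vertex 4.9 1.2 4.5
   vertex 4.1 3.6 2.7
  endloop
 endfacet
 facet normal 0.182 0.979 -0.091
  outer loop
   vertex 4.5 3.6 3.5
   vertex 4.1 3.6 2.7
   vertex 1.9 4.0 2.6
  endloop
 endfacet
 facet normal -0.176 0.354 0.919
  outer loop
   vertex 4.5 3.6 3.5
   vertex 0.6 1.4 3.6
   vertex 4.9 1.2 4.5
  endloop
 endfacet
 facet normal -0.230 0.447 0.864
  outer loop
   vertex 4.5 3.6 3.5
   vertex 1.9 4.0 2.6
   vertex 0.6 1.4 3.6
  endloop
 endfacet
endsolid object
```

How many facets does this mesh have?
16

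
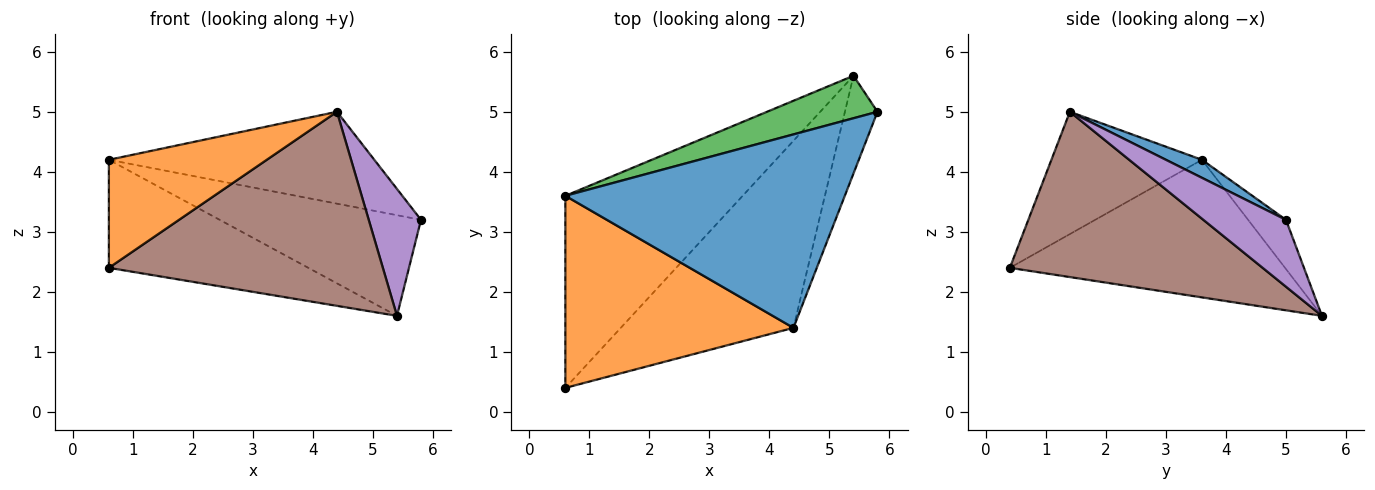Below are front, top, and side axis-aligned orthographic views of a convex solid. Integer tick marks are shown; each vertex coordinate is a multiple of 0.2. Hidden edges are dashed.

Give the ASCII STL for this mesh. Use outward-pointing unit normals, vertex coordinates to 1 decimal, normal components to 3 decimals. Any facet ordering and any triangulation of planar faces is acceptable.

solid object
 facet normal 0.058 0.428 0.902
  outer loop
   vertex 4.4 1.4 5.0
   vertex 5.8 5.0 3.2
   vertex 0.6 3.6 4.2
  endloop
 endfacet
 facet normal -0.423 -0.444 0.790
  outer loop
   vertex 0.6 0.4 2.4
   vertex 4.4 1.4 5.0
   vertex 0.6 3.6 4.2
  endloop
 endfacet
 facet normal -0.171 0.908 0.383
  outer loop
   vertex 5.4 5.6 1.6
   vertex 0.6 3.6 4.2
   vertex 5.8 5.0 3.2
  endloop
 endfacet
 facet normal -0.560 0.406 -0.722
  outer loop
   vertex 5.4 5.6 1.6
   vertex 0.6 0.4 2.4
   vertex 0.6 3.6 4.2
  endloop
 endfacet
 facet normal 0.781 -0.494 -0.381
  outer loop
   vertex 5.4 5.6 1.6
   vertex 5.8 5.0 3.2
   vertex 4.4 1.4 5.0
  endloop
 endfacet
 facet normal 0.553 -0.600 -0.578
  outer loop
   vertex 5.4 5.6 1.6
   vertex 4.4 1.4 5.0
   vertex 0.6 0.4 2.4
  endloop
 endfacet
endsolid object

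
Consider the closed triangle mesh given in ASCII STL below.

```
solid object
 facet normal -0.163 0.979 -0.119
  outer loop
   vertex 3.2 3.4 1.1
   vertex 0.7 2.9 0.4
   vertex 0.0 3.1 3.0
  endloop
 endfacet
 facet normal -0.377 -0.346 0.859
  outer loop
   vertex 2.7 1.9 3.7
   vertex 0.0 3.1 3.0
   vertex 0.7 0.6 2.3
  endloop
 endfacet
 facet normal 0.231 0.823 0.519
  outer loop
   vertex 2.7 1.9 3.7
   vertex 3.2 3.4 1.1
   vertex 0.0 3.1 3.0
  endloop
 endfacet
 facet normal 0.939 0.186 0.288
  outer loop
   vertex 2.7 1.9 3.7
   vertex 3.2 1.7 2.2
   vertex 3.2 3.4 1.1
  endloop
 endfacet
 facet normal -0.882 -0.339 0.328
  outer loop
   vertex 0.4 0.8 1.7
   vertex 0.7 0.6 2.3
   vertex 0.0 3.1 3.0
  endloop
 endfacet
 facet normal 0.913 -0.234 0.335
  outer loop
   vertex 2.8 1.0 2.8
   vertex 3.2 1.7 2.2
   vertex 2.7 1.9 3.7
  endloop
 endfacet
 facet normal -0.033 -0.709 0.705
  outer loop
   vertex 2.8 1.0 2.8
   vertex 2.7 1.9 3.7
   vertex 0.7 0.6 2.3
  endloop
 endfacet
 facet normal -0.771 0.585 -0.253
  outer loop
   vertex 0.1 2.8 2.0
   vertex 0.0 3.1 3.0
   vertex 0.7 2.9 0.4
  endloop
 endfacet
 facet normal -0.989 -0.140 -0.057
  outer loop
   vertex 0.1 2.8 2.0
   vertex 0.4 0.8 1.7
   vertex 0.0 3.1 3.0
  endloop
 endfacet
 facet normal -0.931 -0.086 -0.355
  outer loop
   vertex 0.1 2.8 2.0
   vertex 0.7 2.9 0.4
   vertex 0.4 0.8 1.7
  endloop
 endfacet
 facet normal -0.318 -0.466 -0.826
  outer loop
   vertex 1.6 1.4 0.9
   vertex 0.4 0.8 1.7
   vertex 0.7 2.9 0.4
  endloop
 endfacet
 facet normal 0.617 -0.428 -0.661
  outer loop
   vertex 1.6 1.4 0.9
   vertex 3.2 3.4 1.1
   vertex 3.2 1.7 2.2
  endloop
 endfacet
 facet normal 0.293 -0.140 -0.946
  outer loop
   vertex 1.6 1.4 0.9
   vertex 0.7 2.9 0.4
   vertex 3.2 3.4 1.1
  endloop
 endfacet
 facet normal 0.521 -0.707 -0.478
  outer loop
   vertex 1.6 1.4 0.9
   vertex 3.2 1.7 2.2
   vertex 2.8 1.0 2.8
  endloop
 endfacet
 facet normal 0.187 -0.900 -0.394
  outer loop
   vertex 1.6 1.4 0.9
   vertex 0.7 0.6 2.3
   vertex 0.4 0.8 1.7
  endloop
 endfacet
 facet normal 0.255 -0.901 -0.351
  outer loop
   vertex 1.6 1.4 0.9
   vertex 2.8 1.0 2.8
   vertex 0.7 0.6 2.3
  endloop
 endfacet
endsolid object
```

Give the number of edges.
24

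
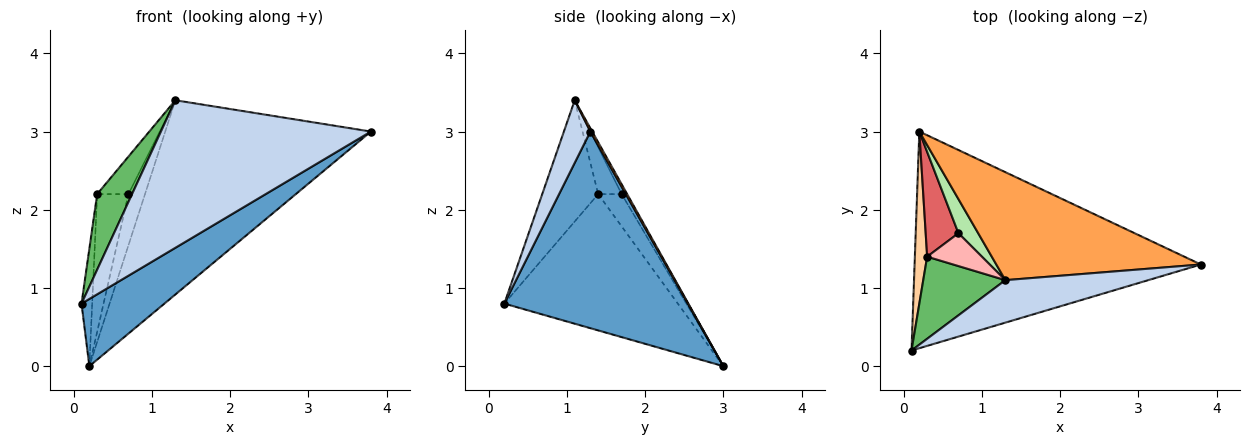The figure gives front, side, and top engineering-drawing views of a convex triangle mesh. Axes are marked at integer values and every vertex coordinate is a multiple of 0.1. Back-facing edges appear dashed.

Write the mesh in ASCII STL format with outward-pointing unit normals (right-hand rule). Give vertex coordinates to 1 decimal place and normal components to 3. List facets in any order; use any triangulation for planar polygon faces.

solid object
 facet normal 0.549 -0.248 -0.799
  outer loop
   vertex 0.2 3.0 0.0
   vertex 3.8 1.3 3.0
   vertex 0.1 0.2 0.8
  endloop
 endfacet
 facet normal 0.120 -0.954 0.275
  outer loop
   vertex 1.3 1.1 3.4
   vertex 0.1 0.2 0.8
   vertex 3.8 1.3 3.0
  endloop
 endfacet
 facet normal 0.008 0.874 0.486
  outer loop
   vertex 1.3 1.1 3.4
   vertex 3.8 1.3 3.0
   vertex 0.2 3.0 0.0
  endloop
 endfacet
 facet normal -0.994 0.061 0.090
  outer loop
   vertex 0.3 1.4 2.2
   vertex 0.2 3.0 0.0
   vertex 0.1 0.2 0.8
  endloop
 endfacet
 facet normal -0.736 -0.459 0.498
  outer loop
   vertex 0.3 1.4 2.2
   vertex 0.1 0.2 0.8
   vertex 1.3 1.1 3.4
  endloop
 endfacet
 facet normal -0.267 0.802 0.535
  outer loop
   vertex 0.7 1.7 2.2
   vertex 1.3 1.1 3.4
   vertex 0.2 3.0 0.0
  endloop
 endfacet
 facet normal -0.512 0.683 0.520
  outer loop
   vertex 0.7 1.7 2.2
   vertex 0.2 3.0 0.0
   vertex 0.3 1.4 2.2
  endloop
 endfacet
 facet normal -0.492 0.655 0.573
  outer loop
   vertex 0.7 1.7 2.2
   vertex 0.3 1.4 2.2
   vertex 1.3 1.1 3.4
  endloop
 endfacet
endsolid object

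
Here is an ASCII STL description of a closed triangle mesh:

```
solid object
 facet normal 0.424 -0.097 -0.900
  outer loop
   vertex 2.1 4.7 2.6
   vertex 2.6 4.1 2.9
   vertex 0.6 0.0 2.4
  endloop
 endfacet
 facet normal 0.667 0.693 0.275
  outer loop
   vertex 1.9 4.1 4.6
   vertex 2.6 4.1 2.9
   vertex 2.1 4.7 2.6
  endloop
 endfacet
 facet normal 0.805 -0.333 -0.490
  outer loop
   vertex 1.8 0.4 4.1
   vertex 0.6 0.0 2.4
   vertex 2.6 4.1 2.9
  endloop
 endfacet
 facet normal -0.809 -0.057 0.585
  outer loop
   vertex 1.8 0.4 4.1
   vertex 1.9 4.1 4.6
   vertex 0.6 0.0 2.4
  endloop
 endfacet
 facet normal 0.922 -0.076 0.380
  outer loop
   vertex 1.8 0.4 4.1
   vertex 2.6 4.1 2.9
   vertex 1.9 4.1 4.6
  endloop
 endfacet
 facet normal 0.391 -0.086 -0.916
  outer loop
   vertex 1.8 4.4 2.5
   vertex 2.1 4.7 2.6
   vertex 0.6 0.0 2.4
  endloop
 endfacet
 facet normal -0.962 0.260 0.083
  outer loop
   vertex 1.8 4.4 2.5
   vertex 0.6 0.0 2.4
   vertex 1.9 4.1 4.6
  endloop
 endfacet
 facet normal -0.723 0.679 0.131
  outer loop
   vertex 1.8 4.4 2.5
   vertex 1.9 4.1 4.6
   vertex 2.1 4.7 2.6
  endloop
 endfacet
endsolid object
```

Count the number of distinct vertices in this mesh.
6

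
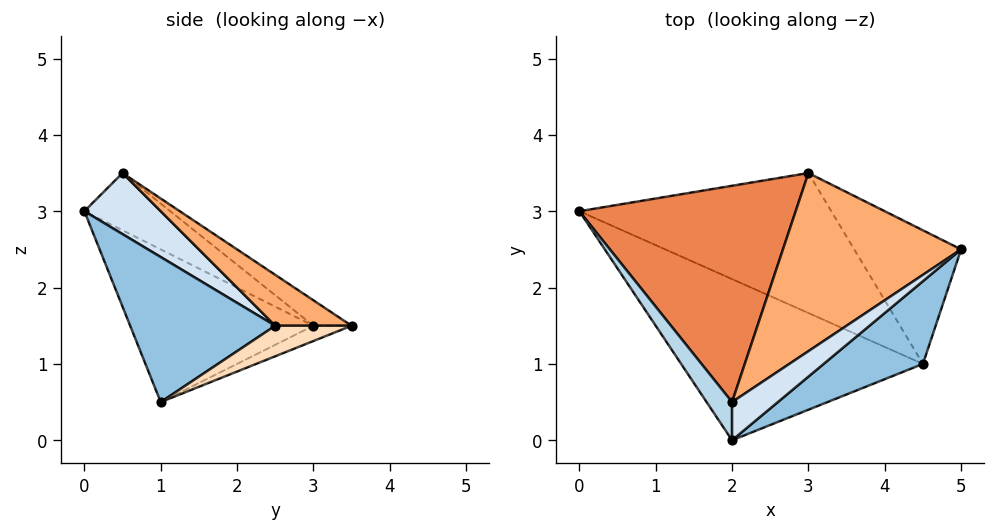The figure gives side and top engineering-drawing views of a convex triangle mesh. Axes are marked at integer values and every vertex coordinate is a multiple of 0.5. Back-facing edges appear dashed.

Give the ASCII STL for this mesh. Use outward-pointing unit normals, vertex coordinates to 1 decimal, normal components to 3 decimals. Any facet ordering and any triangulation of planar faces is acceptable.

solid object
 facet normal -0.421 -0.614 -0.667
  outer loop
   vertex 4.5 1.0 0.5
   vertex 2.0 0.0 3.0
   vertex 0.0 3.0 1.5
  endloop
 endfacet
 facet normal 0.691 -0.546 0.473
  outer loop
   vertex 4.5 1.0 0.5
   vertex 5.0 2.5 1.5
   vertex 2.0 0.0 3.0
  endloop
 endfacet
 facet normal -0.847 -0.376 0.376
  outer loop
   vertex 2.0 0.5 3.5
   vertex 0.0 3.0 1.5
   vertex 2.0 0.0 3.0
  endloop
 endfacet
 facet normal 0.686 -0.514 0.514
  outer loop
   vertex 2.0 0.5 3.5
   vertex 2.0 0.0 3.0
   vertex 5.0 2.5 1.5
  endloop
 endfacet
 facet normal -0.096 0.574 0.813
  outer loop
   vertex 3.0 3.5 1.5
   vertex 0.0 3.0 1.5
   vertex 2.0 0.5 3.5
  endloop
 endfacet
 facet normal 0.241 0.482 0.843
  outer loop
   vertex 3.0 3.5 1.5
   vertex 2.0 0.5 3.5
   vertex 5.0 2.5 1.5
  endloop
 endfacet
 facet normal -0.057 0.341 -0.938
  outer loop
   vertex 3.0 3.5 1.5
   vertex 4.5 1.0 0.5
   vertex 0.0 3.0 1.5
  endloop
 endfacet
 facet normal 0.241 0.482 -0.843
  outer loop
   vertex 3.0 3.5 1.5
   vertex 5.0 2.5 1.5
   vertex 4.5 1.0 0.5
  endloop
 endfacet
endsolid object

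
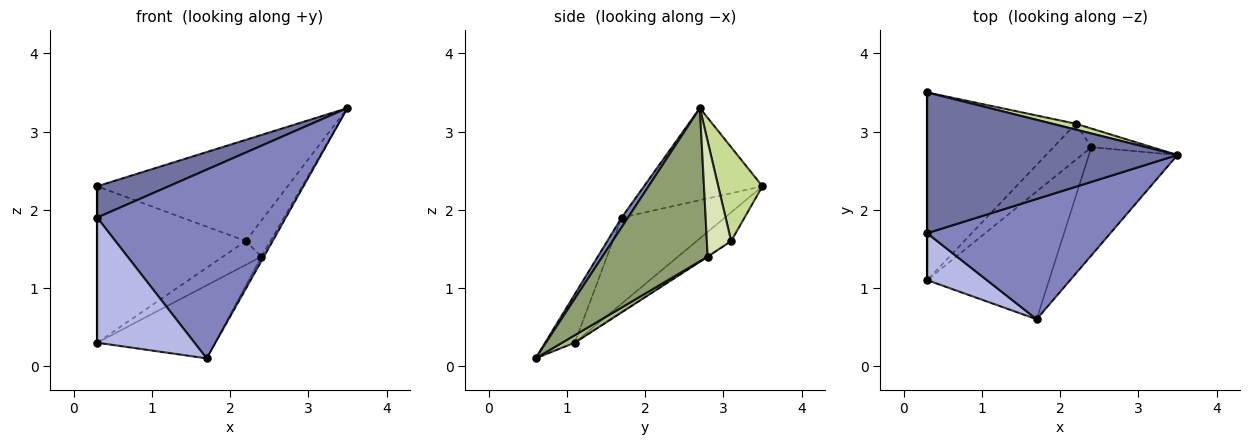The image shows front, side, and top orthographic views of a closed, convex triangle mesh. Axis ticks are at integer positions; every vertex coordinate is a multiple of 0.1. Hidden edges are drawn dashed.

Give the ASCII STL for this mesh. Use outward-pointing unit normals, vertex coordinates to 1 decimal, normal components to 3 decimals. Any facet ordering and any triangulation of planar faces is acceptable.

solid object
 facet normal -0.338 -0.204 0.919
  outer loop
   vertex 0.3 3.5 2.3
   vertex 0.3 1.7 1.9
   vertex 3.5 2.7 3.3
  endloop
 endfacet
 facet normal 0.028 -0.843 0.537
  outer loop
   vertex 1.7 0.6 0.1
   vertex 3.5 2.7 3.3
   vertex 0.3 1.7 1.9
  endloop
 endfacet
 facet normal -1.000 0.000 0.000
  outer loop
   vertex 0.3 1.1 0.3
   vertex 0.3 1.7 1.9
   vertex 0.3 3.5 2.3
  endloop
 endfacet
 facet normal -0.273 -0.901 0.338
  outer loop
   vertex 0.3 1.1 0.3
   vertex 1.7 0.6 0.1
   vertex 0.3 1.7 1.9
  endloop
 endfacet
 facet normal 0.866 0.020 -0.500
  outer loop
   vertex 2.4 2.8 1.4
   vertex 3.5 2.7 3.3
   vertex 1.7 0.6 0.1
  endloop
 endfacet
 facet normal 0.053 0.495 -0.867
  outer loop
   vertex 2.4 2.8 1.4
   vertex 1.7 0.6 0.1
   vertex 0.3 1.1 0.3
  endloop
 endfacet
 facet normal 0.226 0.973 0.056
  outer loop
   vertex 2.2 3.1 1.6
   vertex 0.3 3.5 2.3
   vertex 3.5 2.7 3.3
  endloop
 endfacet
 facet normal 0.658 0.669 -0.346
  outer loop
   vertex 2.2 3.1 1.6
   vertex 3.5 2.7 3.3
   vertex 2.4 2.8 1.4
  endloop
 endfacet
 facet normal -0.147 0.633 -0.760
  outer loop
   vertex 2.2 3.1 1.6
   vertex 0.3 1.1 0.3
   vertex 0.3 3.5 2.3
  endloop
 endfacet
 facet normal -0.009 0.551 -0.835
  outer loop
   vertex 2.2 3.1 1.6
   vertex 2.4 2.8 1.4
   vertex 0.3 1.1 0.3
  endloop
 endfacet
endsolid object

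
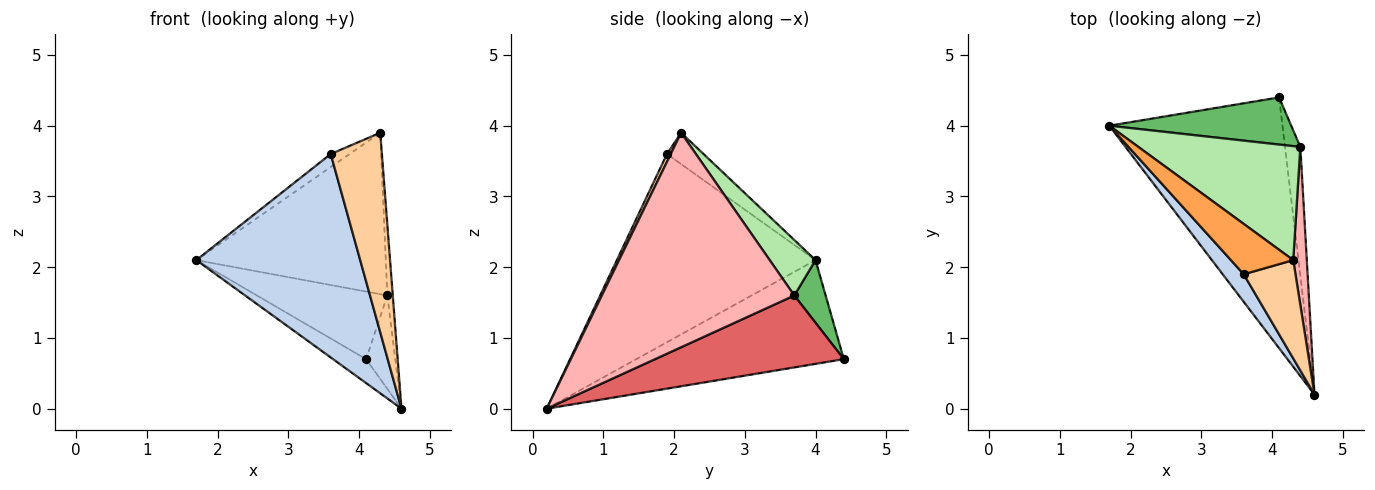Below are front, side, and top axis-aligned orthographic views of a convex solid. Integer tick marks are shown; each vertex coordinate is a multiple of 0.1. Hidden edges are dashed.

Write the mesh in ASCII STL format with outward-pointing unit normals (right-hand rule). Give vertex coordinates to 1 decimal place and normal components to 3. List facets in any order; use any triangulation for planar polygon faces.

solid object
 facet normal -0.512 0.082 -0.855
  outer loop
   vertex 4.1 4.4 0.7
   vertex 4.6 0.2 0.0
   vertex 1.7 4.0 2.1
  endloop
 endfacet
 facet normal -0.769 -0.634 0.086
  outer loop
   vertex 3.6 1.9 3.6
   vertex 1.7 4.0 2.1
   vertex 4.6 0.2 0.0
  endloop
 endfacet
 facet normal -0.438 0.226 0.870
  outer loop
   vertex 3.6 1.9 3.6
   vertex 4.3 2.1 3.9
   vertex 1.7 4.0 2.1
  endloop
 endfacet
 facet normal 0.067 -0.895 0.441
  outer loop
   vertex 3.6 1.9 3.6
   vertex 4.6 0.2 0.0
   vertex 4.3 2.1 3.9
  endloop
 endfacet
 facet normal 0.193 0.805 0.561
  outer loop
   vertex 4.4 3.7 1.6
   vertex 4.1 4.4 0.7
   vertex 1.7 4.0 2.1
  endloop
 endfacet
 facet normal 0.194 0.801 0.566
  outer loop
   vertex 4.4 3.7 1.6
   vertex 1.7 4.0 2.1
   vertex 4.3 2.1 3.9
  endloop
 endfacet
 facet normal 0.967 0.149 -0.206
  outer loop
   vertex 4.4 3.7 1.6
   vertex 4.6 0.2 0.0
   vertex 4.1 4.4 0.7
  endloop
 endfacet
 facet normal 0.998 0.028 0.063
  outer loop
   vertex 4.4 3.7 1.6
   vertex 4.3 2.1 3.9
   vertex 4.6 0.2 0.0
  endloop
 endfacet
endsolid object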